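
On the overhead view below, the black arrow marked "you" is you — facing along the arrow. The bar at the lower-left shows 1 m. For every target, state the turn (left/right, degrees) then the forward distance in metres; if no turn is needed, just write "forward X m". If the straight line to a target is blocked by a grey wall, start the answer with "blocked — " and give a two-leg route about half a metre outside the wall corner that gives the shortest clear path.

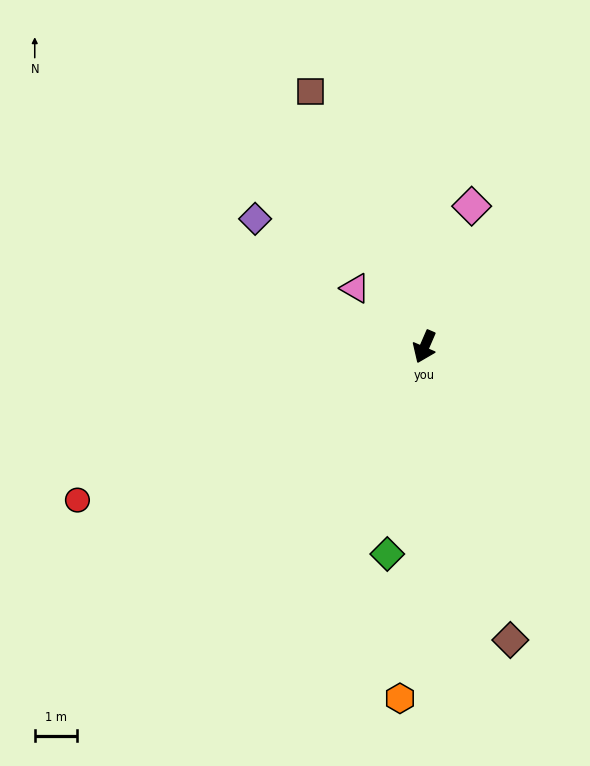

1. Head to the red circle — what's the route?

turn right 43°, forward 8.9 m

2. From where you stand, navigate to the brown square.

turn right 133°, forward 6.6 m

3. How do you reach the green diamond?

turn left 13°, forward 5.0 m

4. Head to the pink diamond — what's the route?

turn right 175°, forward 3.5 m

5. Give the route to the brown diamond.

turn left 40°, forward 7.2 m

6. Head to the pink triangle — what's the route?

turn right 107°, forward 2.1 m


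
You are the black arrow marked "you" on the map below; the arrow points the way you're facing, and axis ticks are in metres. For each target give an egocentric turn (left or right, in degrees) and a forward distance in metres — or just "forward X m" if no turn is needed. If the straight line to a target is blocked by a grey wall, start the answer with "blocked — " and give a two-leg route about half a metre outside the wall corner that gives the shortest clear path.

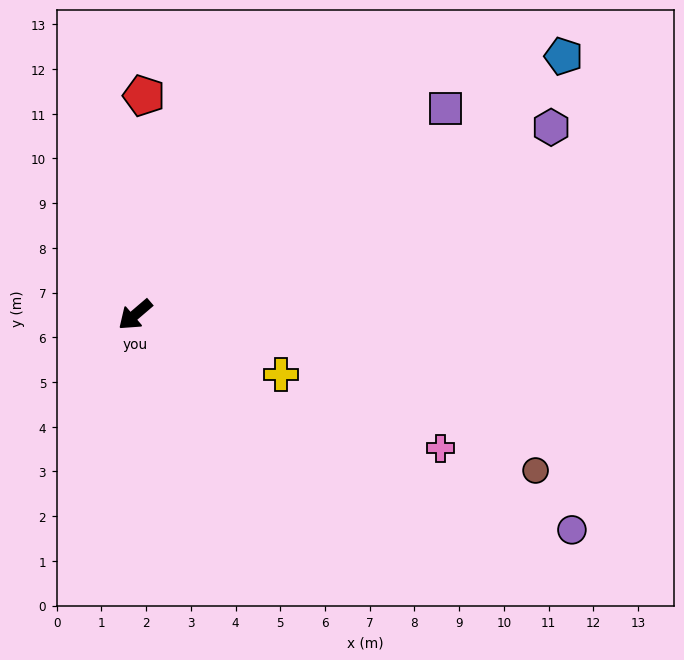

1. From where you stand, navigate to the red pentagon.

turn right 133°, forward 4.9 m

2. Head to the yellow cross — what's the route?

turn left 117°, forward 3.5 m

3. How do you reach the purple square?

turn left 173°, forward 8.3 m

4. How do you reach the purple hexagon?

turn left 164°, forward 10.2 m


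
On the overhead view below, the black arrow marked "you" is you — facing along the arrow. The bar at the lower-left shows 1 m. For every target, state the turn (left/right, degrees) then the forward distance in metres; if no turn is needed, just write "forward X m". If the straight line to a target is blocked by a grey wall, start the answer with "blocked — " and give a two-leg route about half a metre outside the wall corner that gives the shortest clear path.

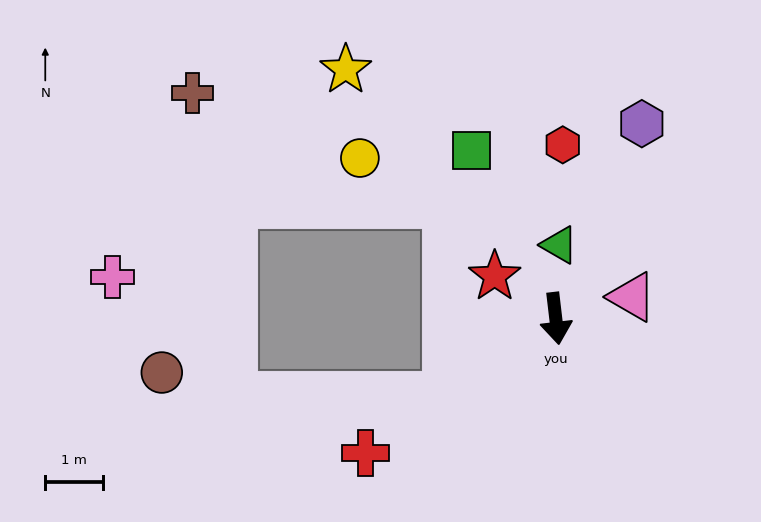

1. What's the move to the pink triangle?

turn left 99°, forward 1.4 m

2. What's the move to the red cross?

turn right 61°, forward 4.0 m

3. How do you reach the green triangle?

turn left 171°, forward 1.3 m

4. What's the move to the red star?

turn right 131°, forward 1.3 m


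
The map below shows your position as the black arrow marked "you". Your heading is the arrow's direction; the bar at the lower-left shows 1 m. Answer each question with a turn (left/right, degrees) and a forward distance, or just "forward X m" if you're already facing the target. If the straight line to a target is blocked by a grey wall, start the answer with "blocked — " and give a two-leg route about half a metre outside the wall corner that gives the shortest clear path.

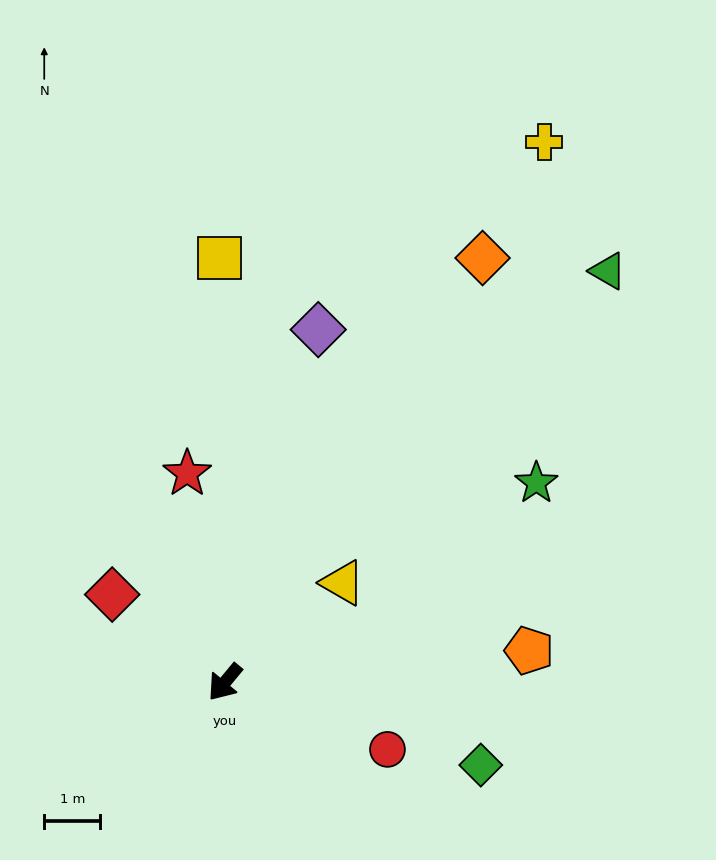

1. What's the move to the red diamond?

turn right 88°, forward 2.5 m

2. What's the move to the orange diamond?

turn right 172°, forward 8.8 m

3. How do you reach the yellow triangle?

turn left 170°, forward 2.7 m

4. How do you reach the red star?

turn right 130°, forward 3.8 m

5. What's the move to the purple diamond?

turn right 155°, forward 6.5 m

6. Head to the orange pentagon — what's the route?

turn left 136°, forward 5.4 m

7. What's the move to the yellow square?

turn right 140°, forward 7.6 m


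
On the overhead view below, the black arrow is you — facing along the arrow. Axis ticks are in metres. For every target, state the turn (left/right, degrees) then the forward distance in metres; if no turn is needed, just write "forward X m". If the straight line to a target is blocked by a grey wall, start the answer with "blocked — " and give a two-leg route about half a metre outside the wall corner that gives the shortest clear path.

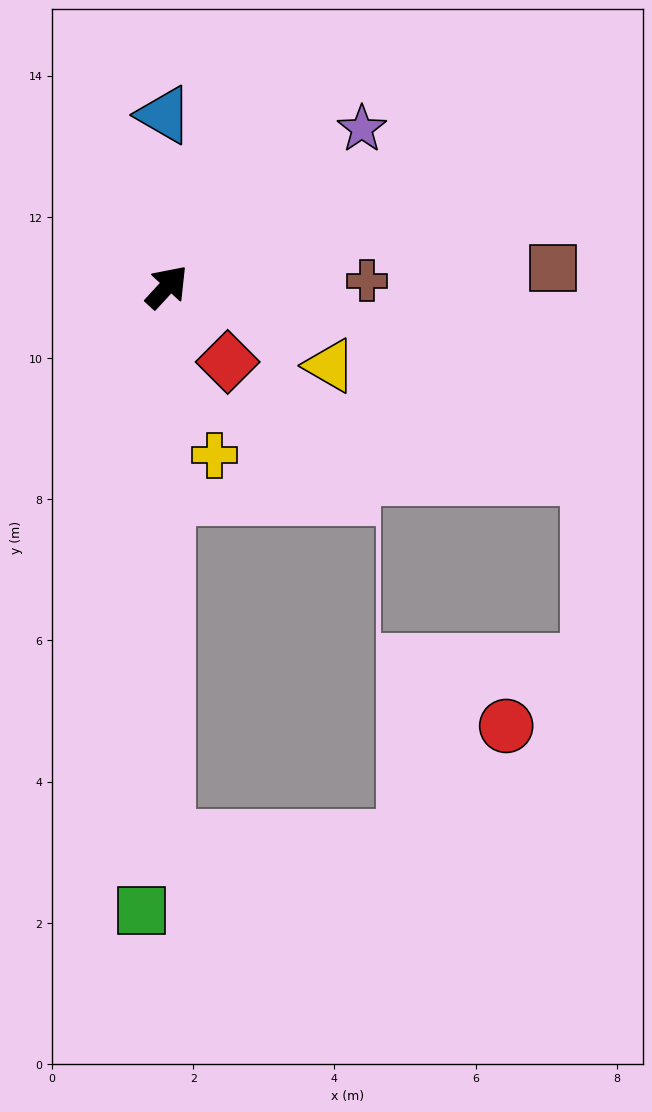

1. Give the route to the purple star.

turn right 8°, forward 3.6 m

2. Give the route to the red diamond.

turn right 99°, forward 1.4 m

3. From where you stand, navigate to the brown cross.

turn right 46°, forward 2.8 m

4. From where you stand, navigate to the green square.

turn right 140°, forward 8.8 m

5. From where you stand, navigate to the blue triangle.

turn left 43°, forward 2.4 m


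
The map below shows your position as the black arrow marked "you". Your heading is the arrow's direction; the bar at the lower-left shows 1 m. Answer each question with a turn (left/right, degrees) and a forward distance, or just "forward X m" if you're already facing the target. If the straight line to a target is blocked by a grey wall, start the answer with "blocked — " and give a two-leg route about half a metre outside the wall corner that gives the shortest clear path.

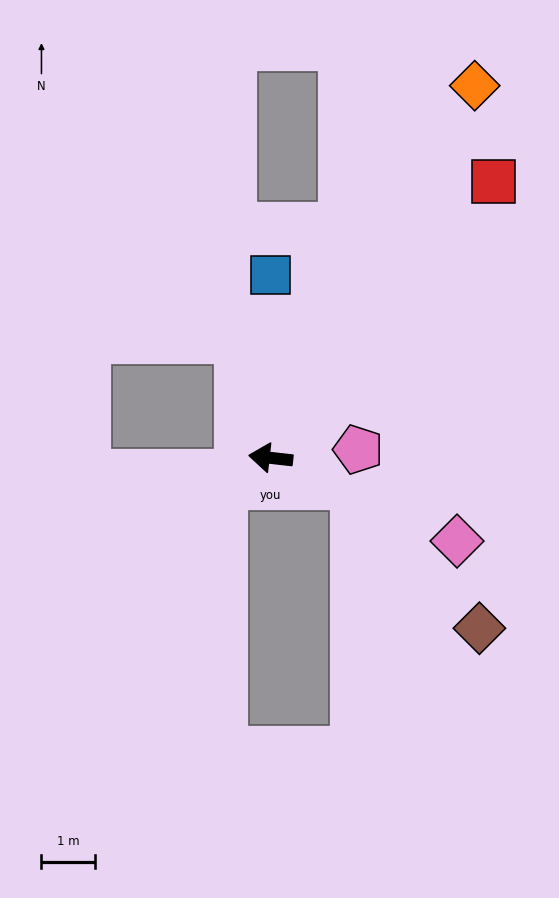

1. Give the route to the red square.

turn right 122°, forward 6.6 m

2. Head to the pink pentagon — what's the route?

turn right 168°, forward 1.6 m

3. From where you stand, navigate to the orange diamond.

turn right 112°, forward 7.9 m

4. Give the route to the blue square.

turn right 83°, forward 3.4 m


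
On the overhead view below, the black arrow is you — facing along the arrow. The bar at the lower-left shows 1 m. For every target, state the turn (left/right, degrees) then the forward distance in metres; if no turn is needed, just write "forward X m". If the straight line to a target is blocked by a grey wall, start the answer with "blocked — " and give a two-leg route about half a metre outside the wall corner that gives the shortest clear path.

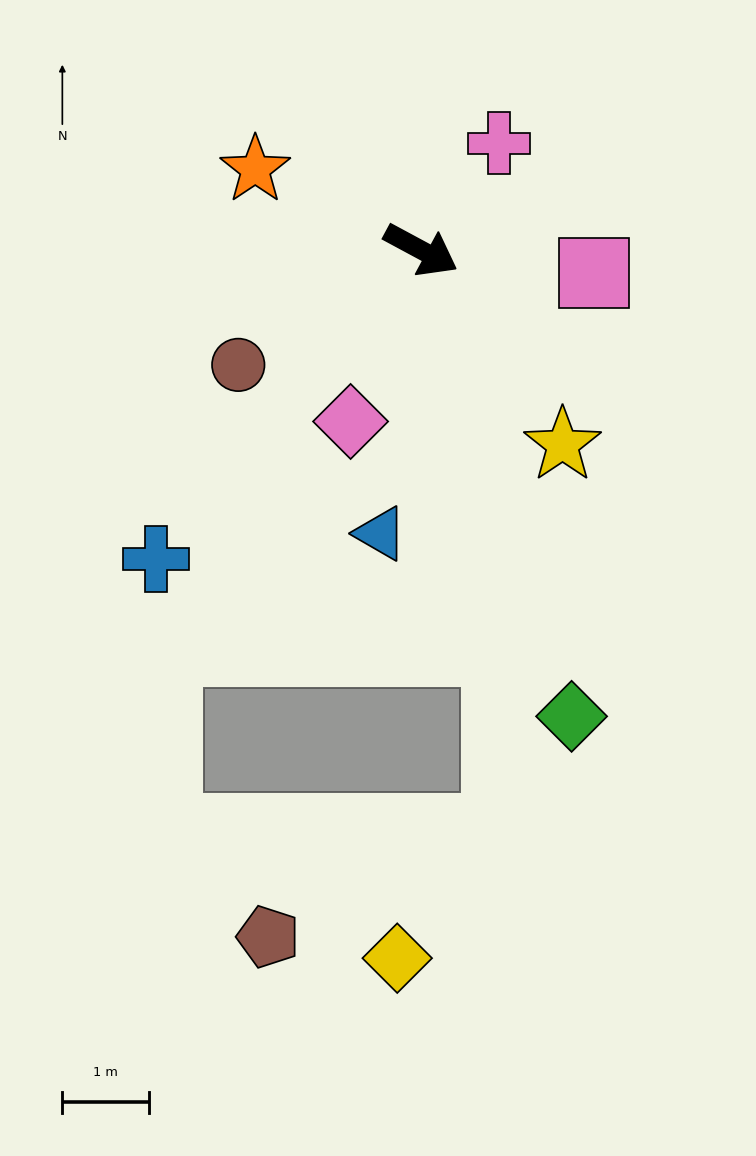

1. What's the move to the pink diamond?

turn right 84°, forward 2.1 m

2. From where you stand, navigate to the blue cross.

turn right 102°, forward 4.7 m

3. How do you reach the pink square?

turn left 21°, forward 2.0 m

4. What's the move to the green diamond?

turn right 44°, forward 5.6 m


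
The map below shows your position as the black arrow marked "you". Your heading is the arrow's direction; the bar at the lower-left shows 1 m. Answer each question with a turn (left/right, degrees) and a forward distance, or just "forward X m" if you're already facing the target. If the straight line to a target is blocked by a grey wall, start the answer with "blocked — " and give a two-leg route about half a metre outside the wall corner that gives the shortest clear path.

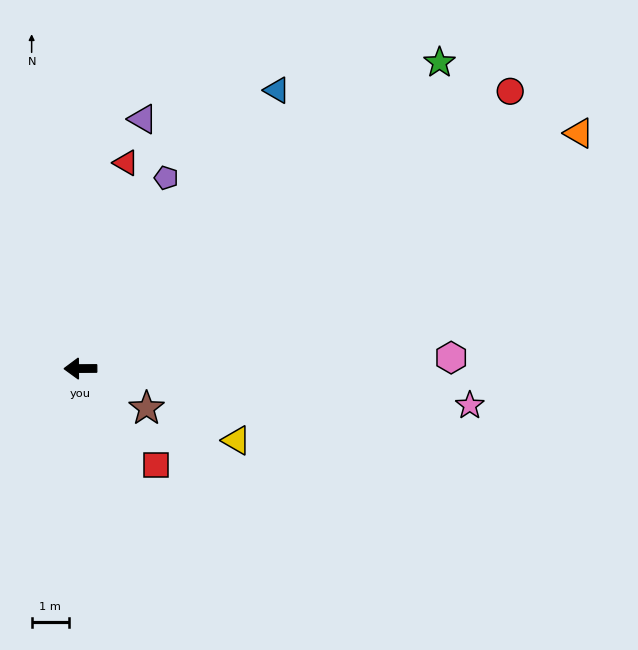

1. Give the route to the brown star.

turn left 149°, forward 2.1 m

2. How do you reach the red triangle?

turn right 103°, forward 5.6 m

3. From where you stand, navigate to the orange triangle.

turn right 155°, forward 14.7 m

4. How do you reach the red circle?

turn right 148°, forward 13.6 m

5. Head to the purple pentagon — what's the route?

turn right 115°, forward 5.6 m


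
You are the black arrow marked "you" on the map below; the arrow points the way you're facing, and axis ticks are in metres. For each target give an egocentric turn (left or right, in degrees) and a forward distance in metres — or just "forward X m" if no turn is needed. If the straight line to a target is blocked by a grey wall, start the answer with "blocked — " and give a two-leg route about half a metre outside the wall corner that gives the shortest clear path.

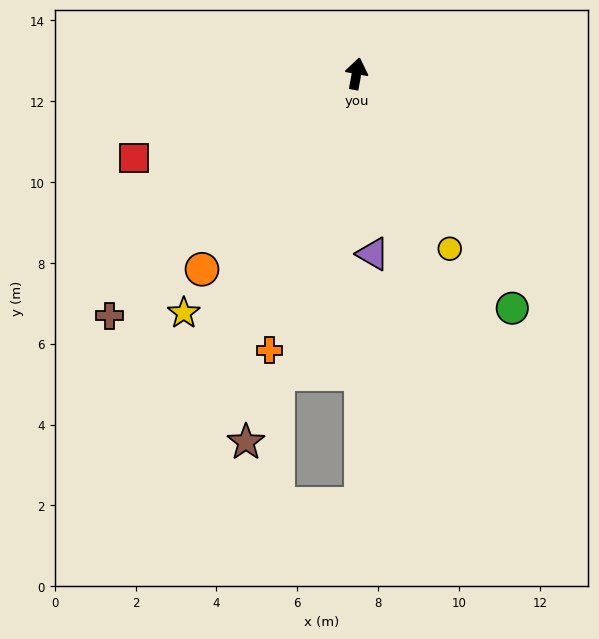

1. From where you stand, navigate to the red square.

turn left 121°, forward 5.9 m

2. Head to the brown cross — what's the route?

turn left 145°, forward 8.6 m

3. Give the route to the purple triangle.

turn right 164°, forward 4.5 m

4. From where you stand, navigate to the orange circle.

turn left 152°, forward 6.2 m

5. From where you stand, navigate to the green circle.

turn right 136°, forward 7.0 m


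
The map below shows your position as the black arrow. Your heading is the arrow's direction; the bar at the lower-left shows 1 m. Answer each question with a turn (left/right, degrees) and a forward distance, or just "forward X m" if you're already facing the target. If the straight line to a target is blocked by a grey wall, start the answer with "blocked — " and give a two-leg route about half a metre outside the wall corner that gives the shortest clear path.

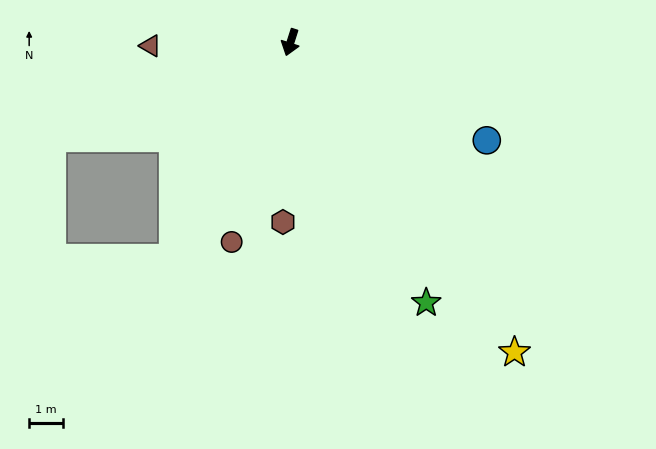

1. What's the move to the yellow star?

turn left 54°, forward 11.4 m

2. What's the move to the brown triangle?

turn right 71°, forward 4.2 m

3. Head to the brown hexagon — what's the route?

turn left 15°, forward 5.4 m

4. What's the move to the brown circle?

forward 6.2 m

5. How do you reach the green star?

turn left 45°, forward 8.7 m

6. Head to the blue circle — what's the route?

turn left 81°, forward 6.5 m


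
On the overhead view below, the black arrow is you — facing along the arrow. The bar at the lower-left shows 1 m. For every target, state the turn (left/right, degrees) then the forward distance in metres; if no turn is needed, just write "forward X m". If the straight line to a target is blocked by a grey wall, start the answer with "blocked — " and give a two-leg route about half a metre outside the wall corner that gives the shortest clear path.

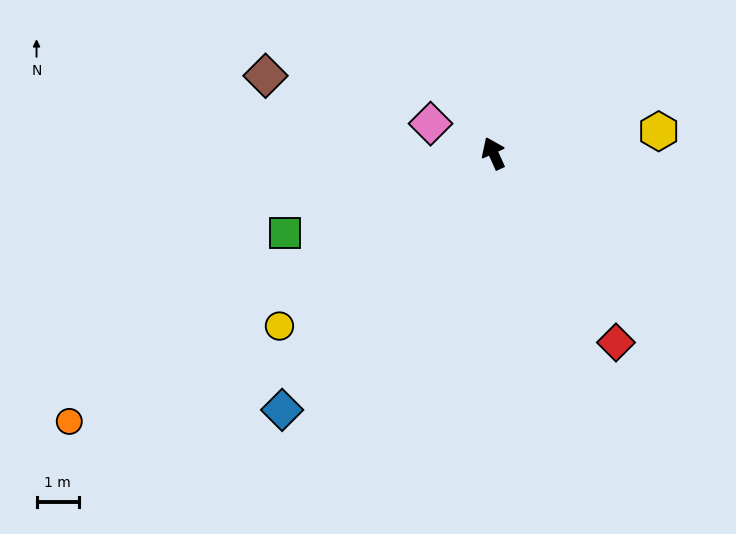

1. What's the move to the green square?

turn left 87°, forward 5.3 m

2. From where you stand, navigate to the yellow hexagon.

turn right 107°, forward 3.9 m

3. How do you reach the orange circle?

turn left 98°, forward 11.9 m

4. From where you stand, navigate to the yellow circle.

turn left 105°, forward 6.5 m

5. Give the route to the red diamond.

turn right 171°, forward 5.3 m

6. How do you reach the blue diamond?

turn left 116°, forward 7.9 m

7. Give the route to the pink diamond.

turn left 40°, forward 1.6 m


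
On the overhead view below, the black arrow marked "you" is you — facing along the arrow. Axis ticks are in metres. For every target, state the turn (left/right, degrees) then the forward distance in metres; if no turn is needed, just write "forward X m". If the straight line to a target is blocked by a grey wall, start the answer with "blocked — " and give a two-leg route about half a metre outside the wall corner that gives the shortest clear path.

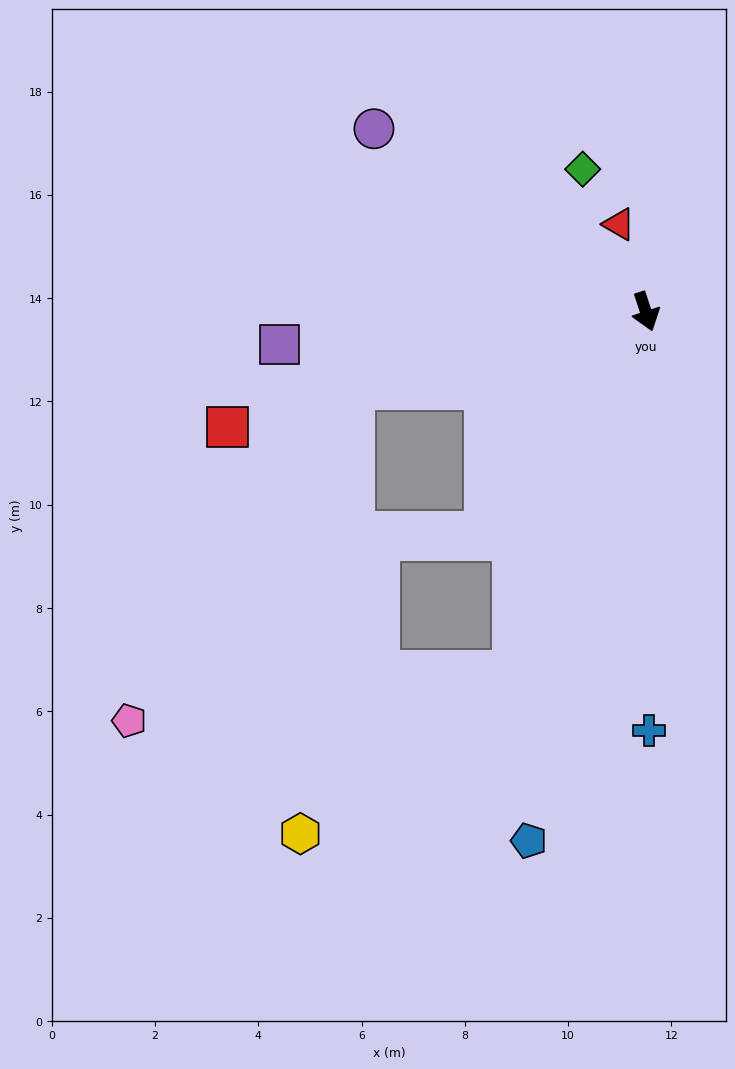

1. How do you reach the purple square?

turn right 103°, forward 7.1 m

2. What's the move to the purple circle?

turn right 142°, forward 6.3 m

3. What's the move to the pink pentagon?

blocked — turn right 93°, forward 5.9 m, then turn left 41°, forward 7.8 m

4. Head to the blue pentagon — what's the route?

turn right 31°, forward 10.5 m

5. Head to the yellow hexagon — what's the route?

blocked — turn right 38°, forward 7.4 m, then turn right 33°, forward 5.2 m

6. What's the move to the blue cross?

turn right 18°, forward 8.1 m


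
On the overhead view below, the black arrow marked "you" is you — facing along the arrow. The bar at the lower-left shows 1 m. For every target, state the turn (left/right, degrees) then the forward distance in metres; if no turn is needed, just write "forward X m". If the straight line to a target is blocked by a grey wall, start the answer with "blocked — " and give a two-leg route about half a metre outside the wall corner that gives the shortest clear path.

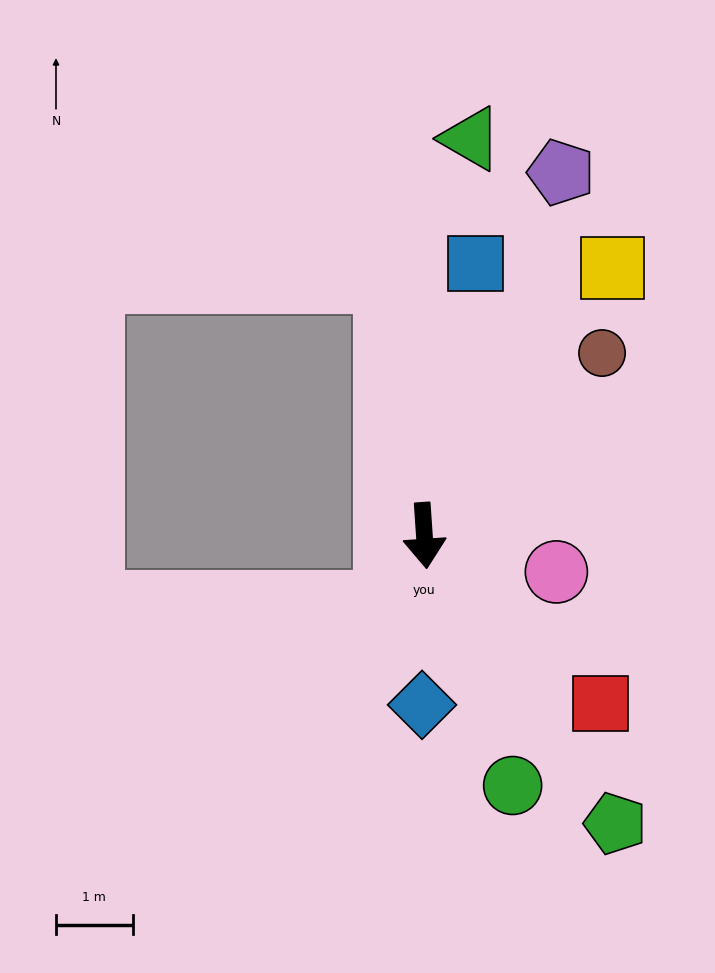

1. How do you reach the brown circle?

turn left 132°, forward 3.3 m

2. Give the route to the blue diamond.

turn right 5°, forward 2.2 m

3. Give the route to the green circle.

turn left 16°, forward 3.5 m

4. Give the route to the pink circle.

turn left 71°, forward 1.8 m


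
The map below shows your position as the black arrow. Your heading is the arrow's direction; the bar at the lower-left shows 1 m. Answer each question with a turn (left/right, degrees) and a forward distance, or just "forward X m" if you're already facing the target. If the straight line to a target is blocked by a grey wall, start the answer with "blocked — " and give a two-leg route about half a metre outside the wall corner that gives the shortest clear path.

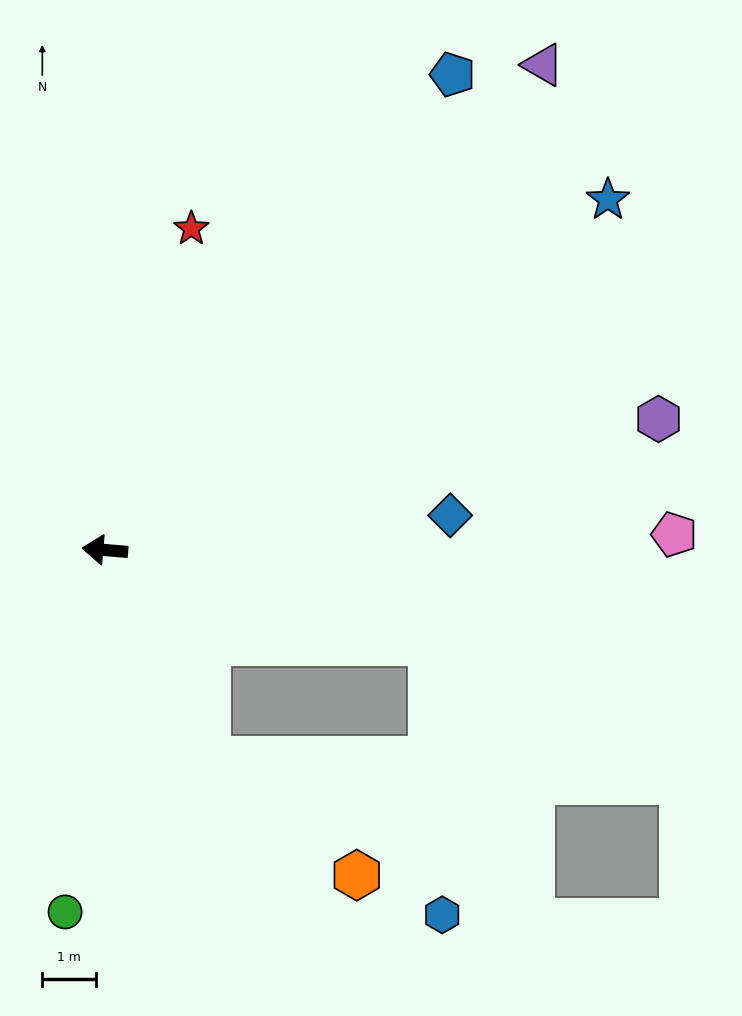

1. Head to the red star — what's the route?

turn right 100°, forward 6.2 m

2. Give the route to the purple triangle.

turn right 127°, forward 12.1 m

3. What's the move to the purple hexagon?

turn right 162°, forward 10.5 m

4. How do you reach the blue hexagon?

blocked — turn left 169°, forward 6.3 m, then turn right 72°, forward 5.0 m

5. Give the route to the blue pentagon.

turn right 121°, forward 10.9 m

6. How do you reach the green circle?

turn left 88°, forward 6.7 m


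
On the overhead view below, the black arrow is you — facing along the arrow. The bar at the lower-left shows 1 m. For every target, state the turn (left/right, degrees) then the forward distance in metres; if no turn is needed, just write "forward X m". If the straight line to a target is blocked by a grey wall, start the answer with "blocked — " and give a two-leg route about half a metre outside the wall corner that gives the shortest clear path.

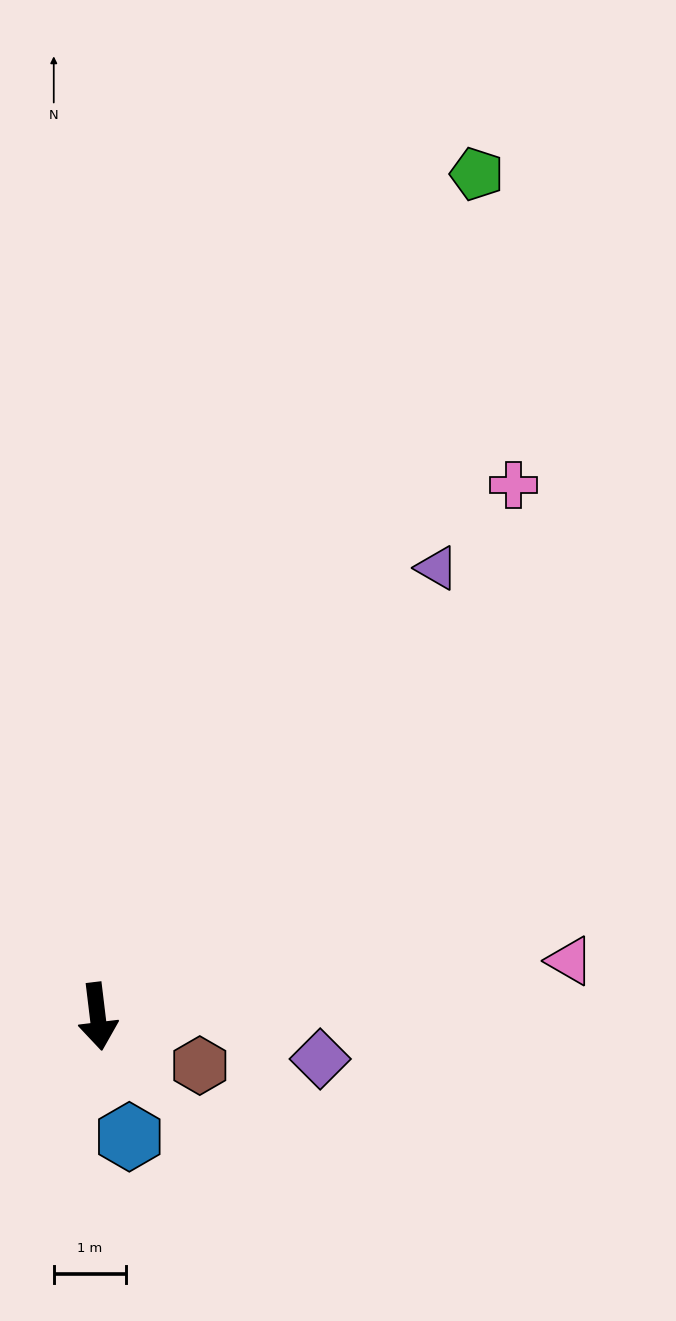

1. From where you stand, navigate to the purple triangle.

turn left 136°, forward 7.8 m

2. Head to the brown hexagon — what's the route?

turn left 57°, forward 1.6 m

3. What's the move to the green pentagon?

turn left 149°, forward 12.8 m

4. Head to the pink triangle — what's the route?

turn left 90°, forward 6.6 m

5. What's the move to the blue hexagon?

turn left 8°, forward 1.7 m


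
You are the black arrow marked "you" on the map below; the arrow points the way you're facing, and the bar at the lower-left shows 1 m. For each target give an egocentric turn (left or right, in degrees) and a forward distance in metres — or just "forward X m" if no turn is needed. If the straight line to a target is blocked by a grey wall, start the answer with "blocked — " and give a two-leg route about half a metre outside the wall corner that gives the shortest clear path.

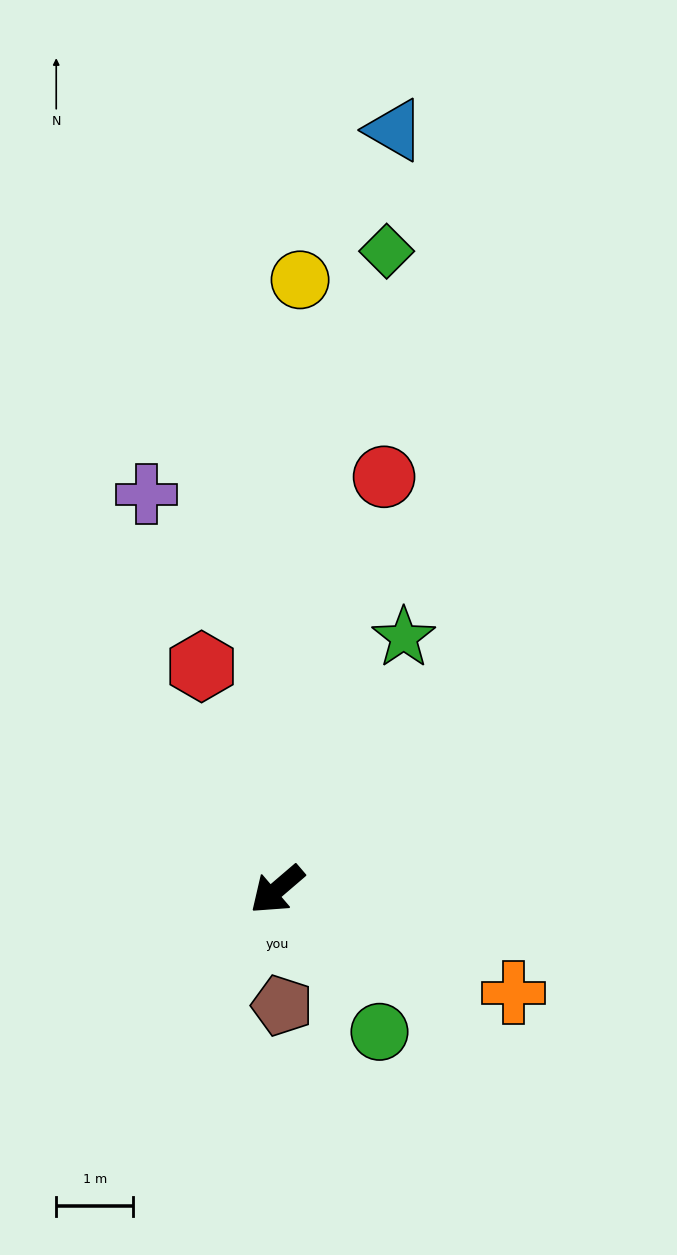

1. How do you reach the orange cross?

turn left 116°, forward 3.4 m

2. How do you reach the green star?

turn right 157°, forward 3.7 m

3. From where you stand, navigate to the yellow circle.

turn right 133°, forward 7.9 m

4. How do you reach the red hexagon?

turn right 112°, forward 3.1 m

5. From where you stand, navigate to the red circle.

turn right 145°, forward 5.6 m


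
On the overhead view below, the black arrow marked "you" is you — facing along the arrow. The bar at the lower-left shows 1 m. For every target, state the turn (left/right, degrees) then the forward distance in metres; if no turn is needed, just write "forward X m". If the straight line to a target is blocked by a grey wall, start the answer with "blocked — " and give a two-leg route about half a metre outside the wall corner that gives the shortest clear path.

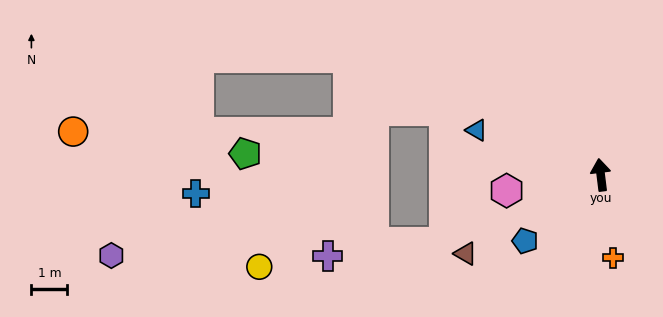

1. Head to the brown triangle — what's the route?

turn left 113°, forward 4.4 m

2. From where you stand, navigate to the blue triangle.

turn left 63°, forward 3.7 m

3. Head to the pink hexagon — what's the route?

turn left 93°, forward 2.7 m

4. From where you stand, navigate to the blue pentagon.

turn left 124°, forward 2.8 m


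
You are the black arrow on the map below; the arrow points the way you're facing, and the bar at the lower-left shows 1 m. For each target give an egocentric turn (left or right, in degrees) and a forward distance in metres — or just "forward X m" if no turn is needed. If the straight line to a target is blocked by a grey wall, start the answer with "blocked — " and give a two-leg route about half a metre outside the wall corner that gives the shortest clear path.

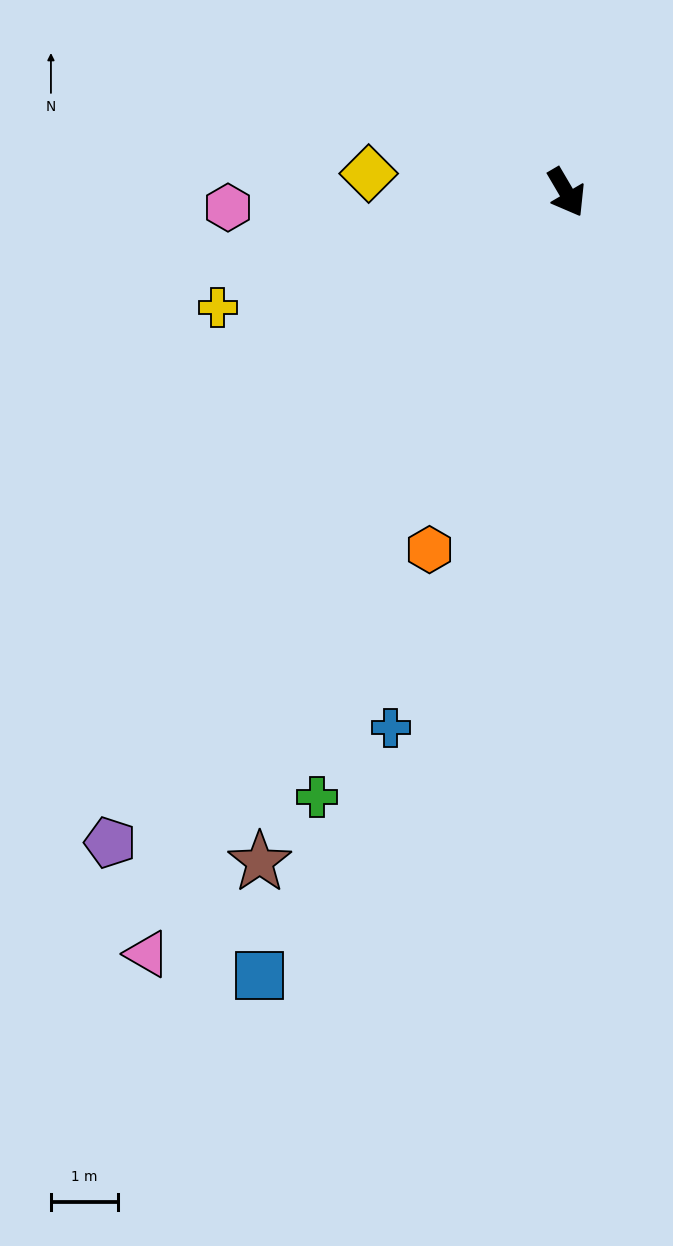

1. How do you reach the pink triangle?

turn right 59°, forward 13.0 m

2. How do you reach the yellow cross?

turn right 102°, forward 5.5 m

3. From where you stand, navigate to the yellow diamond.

turn right 126°, forward 3.0 m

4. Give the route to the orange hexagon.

turn right 51°, forward 5.7 m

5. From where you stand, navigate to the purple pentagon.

turn right 65°, forward 11.9 m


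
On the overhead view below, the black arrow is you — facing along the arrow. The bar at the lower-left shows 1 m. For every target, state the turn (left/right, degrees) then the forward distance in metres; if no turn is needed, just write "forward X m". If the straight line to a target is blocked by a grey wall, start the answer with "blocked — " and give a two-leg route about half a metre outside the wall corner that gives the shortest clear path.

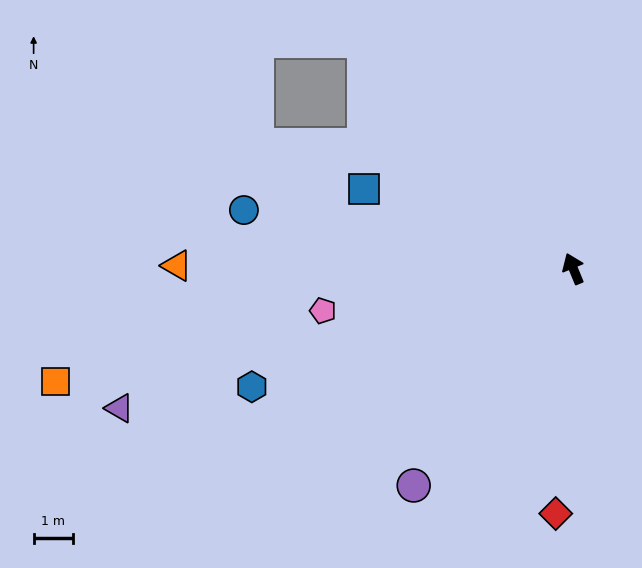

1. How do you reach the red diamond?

turn left 153°, forward 6.2 m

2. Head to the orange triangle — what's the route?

turn left 67°, forward 10.1 m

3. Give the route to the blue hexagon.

turn left 88°, forward 8.7 m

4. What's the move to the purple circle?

turn left 121°, forward 6.8 m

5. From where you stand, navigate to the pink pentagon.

turn left 77°, forward 6.4 m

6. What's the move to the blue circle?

turn left 58°, forward 8.5 m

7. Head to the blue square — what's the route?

turn left 47°, forward 5.7 m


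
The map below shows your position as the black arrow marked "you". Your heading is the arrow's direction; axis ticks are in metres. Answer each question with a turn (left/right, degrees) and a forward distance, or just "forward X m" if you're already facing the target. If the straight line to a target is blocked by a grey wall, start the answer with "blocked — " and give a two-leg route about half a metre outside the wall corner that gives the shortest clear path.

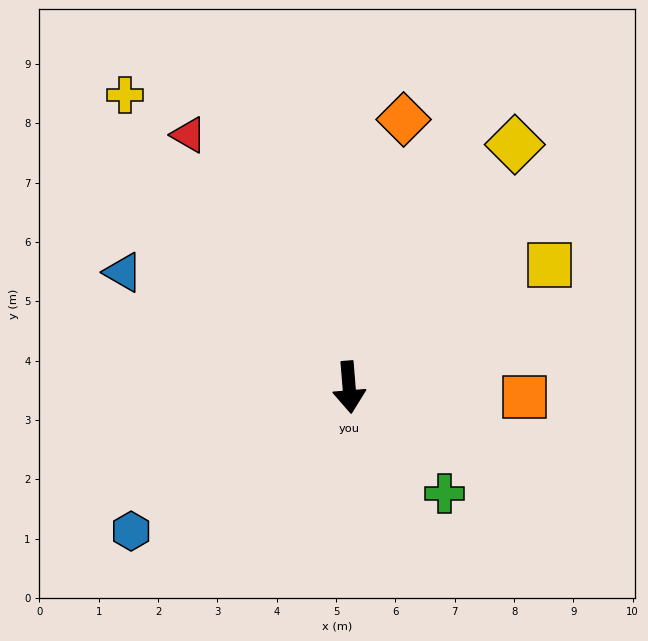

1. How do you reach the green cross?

turn left 37°, forward 2.4 m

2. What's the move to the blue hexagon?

turn right 61°, forward 4.4 m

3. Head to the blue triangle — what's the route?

turn right 122°, forward 4.3 m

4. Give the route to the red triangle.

turn right 152°, forward 5.0 m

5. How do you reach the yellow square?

turn left 117°, forward 4.0 m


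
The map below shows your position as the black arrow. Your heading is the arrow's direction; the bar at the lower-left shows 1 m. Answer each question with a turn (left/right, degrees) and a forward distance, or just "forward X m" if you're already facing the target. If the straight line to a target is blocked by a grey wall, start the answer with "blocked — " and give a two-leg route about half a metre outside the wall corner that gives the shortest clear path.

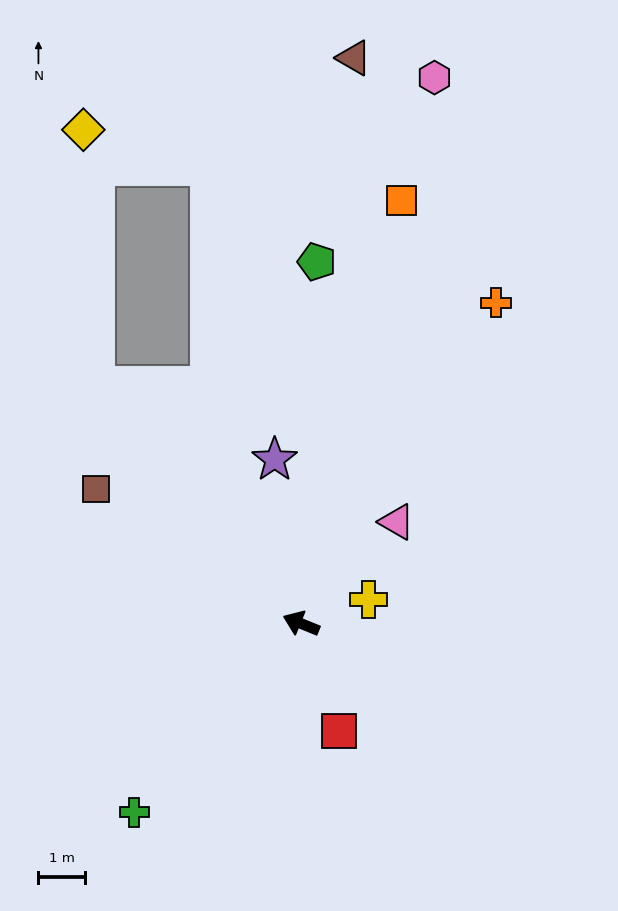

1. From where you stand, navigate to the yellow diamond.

blocked — turn right 27°, forward 6.8 m, then turn right 38°, forward 5.6 m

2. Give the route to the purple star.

turn right 59°, forward 3.6 m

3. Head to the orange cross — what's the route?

turn right 99°, forward 8.1 m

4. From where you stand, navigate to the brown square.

turn right 11°, forward 5.3 m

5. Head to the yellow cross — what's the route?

turn right 138°, forward 1.6 m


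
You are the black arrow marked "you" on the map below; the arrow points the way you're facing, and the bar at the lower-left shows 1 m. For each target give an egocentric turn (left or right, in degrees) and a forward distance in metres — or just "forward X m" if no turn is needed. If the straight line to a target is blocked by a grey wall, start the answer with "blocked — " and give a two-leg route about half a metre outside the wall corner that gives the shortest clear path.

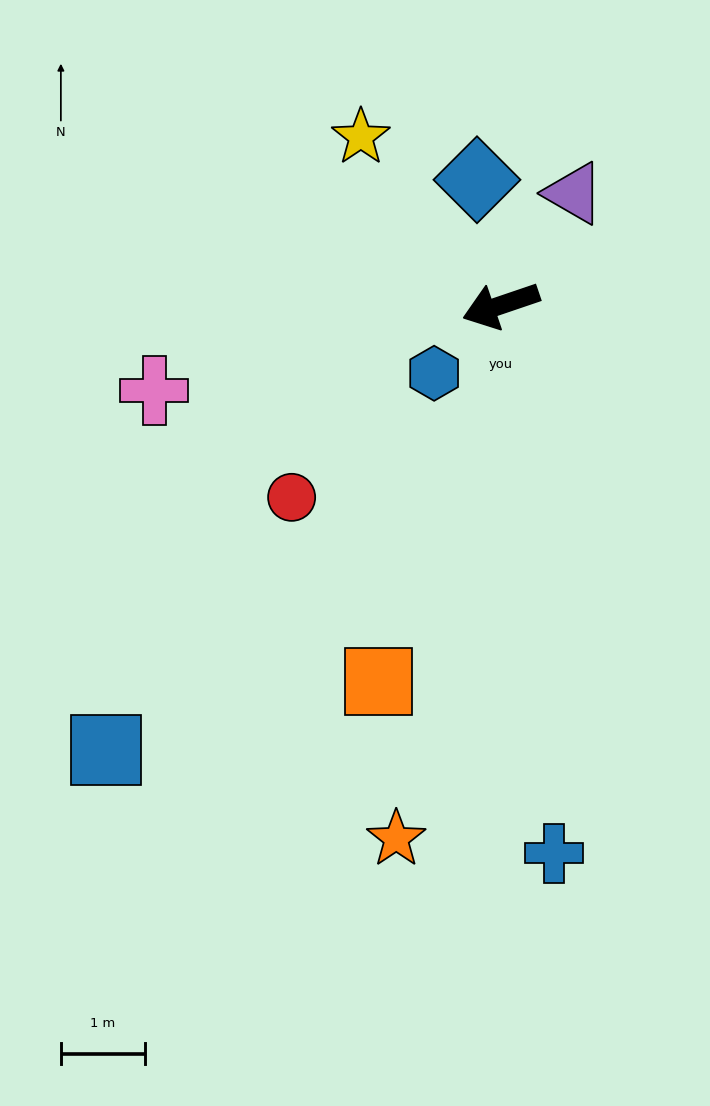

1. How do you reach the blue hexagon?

turn left 27°, forward 1.1 m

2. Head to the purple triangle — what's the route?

turn right 142°, forward 1.6 m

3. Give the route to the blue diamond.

turn right 98°, forward 1.5 m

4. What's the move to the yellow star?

turn right 69°, forward 2.6 m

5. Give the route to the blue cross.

turn left 77°, forward 6.6 m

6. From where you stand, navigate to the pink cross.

turn right 5°, forward 4.2 m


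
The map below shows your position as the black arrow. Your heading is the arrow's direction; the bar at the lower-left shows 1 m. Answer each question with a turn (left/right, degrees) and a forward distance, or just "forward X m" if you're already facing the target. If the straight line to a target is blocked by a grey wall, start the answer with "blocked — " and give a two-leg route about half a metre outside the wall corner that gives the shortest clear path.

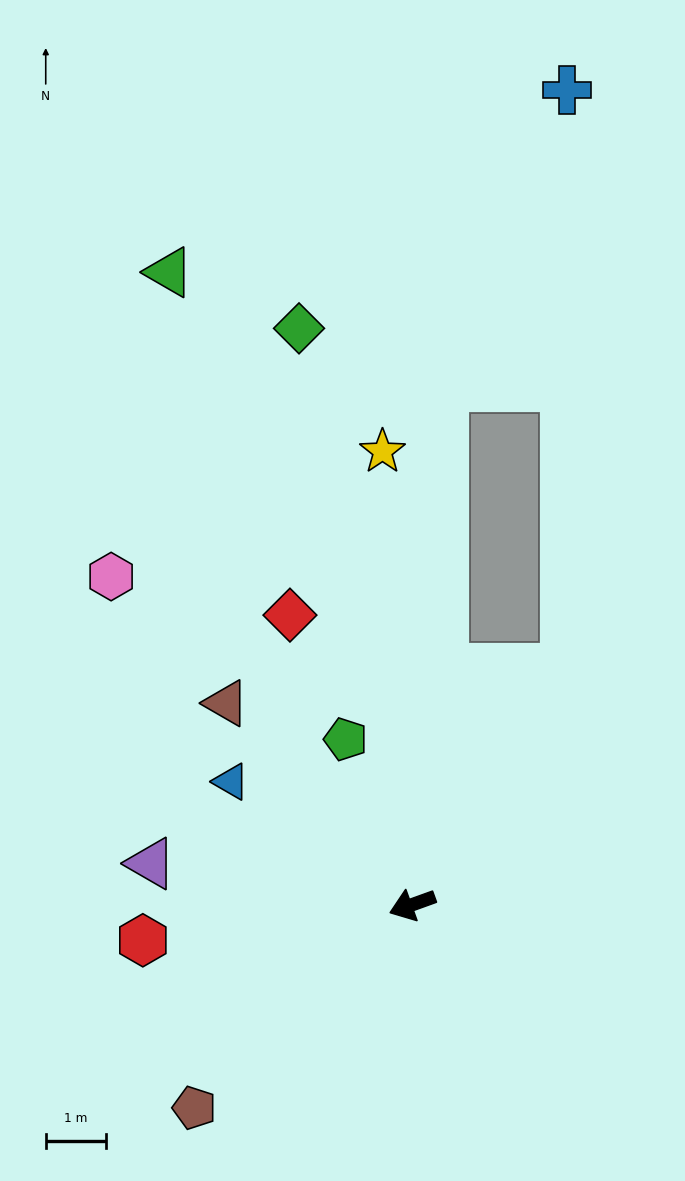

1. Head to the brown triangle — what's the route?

turn right 67°, forward 4.6 m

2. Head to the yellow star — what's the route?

turn right 106°, forward 7.6 m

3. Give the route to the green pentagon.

turn right 88°, forward 3.0 m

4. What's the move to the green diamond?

turn right 99°, forward 9.8 m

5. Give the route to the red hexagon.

turn right 12°, forward 4.5 m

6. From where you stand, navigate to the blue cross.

blocked — turn right 113°, forward 8.6 m, then turn right 20°, forward 5.3 m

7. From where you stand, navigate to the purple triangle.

turn right 29°, forward 4.4 m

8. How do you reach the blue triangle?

turn right 54°, forward 3.6 m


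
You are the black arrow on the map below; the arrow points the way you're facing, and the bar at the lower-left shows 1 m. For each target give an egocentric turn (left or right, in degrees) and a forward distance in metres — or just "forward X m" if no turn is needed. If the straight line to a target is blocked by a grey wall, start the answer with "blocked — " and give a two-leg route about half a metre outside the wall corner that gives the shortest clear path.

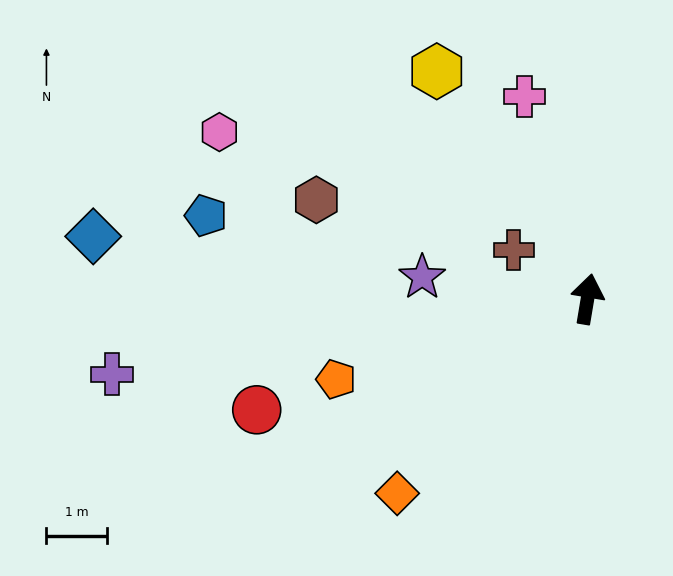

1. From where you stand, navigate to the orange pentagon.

turn left 117°, forward 4.3 m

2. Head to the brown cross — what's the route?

turn left 66°, forward 1.5 m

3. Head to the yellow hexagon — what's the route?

turn left 43°, forward 4.5 m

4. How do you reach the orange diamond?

turn left 145°, forward 4.5 m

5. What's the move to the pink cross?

turn left 27°, forward 3.5 m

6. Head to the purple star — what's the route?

turn left 92°, forward 2.7 m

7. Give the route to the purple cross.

turn left 109°, forward 7.9 m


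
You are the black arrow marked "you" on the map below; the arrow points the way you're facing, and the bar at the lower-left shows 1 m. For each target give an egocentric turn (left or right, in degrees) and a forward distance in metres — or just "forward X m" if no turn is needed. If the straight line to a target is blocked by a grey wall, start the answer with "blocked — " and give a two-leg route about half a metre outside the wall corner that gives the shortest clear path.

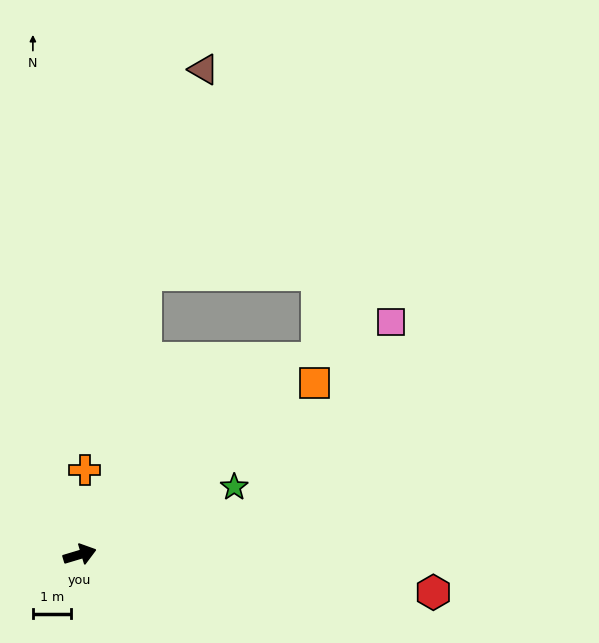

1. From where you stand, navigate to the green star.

turn left 7°, forward 4.4 m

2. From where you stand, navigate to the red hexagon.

turn right 23°, forward 9.4 m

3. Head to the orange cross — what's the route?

turn left 70°, forward 2.2 m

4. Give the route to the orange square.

turn left 19°, forward 7.6 m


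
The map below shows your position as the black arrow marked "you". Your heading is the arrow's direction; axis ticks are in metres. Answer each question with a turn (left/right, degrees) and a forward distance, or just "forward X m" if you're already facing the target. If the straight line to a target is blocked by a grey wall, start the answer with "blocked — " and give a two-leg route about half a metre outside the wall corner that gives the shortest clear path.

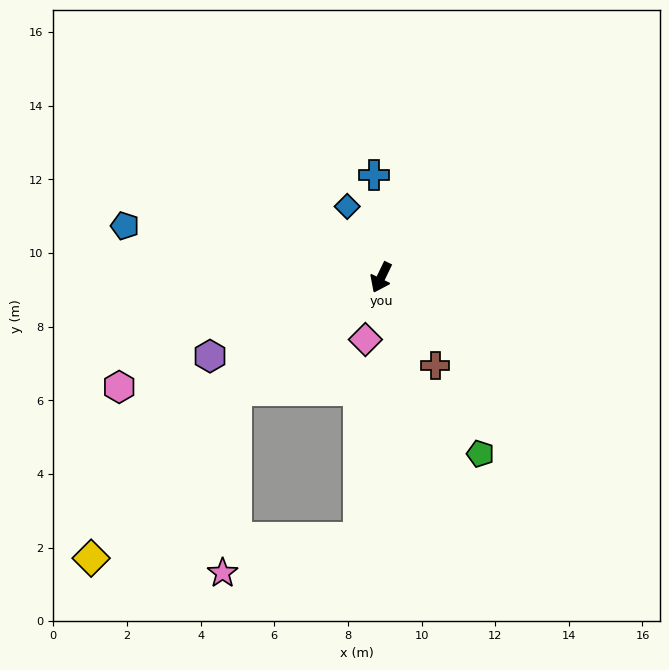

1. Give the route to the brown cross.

turn left 57°, forward 2.8 m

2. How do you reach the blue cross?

turn right 150°, forward 2.8 m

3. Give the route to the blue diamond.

turn right 129°, forward 2.1 m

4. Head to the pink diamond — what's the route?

turn left 12°, forward 1.7 m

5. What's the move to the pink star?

blocked — turn right 26°, forward 5.0 m, then turn left 47°, forward 5.0 m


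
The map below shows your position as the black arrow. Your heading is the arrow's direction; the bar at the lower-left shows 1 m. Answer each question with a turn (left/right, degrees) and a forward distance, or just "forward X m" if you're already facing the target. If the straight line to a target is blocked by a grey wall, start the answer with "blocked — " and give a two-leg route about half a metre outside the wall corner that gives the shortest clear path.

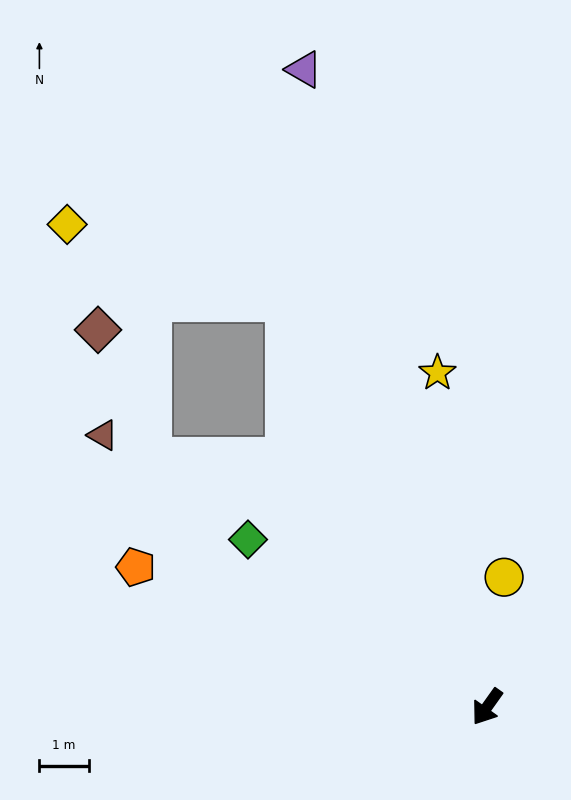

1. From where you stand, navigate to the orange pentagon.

turn right 76°, forward 7.6 m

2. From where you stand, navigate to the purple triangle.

turn right 129°, forward 13.4 m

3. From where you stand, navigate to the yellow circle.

turn right 152°, forward 2.6 m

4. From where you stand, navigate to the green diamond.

turn right 90°, forward 5.9 m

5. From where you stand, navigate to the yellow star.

turn right 136°, forward 6.8 m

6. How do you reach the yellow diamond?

blocked — turn right 118°, forward 9.1 m, then turn left 44°, forward 4.7 m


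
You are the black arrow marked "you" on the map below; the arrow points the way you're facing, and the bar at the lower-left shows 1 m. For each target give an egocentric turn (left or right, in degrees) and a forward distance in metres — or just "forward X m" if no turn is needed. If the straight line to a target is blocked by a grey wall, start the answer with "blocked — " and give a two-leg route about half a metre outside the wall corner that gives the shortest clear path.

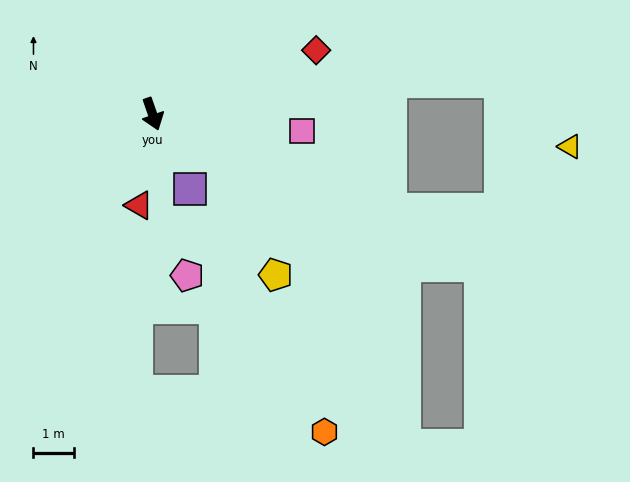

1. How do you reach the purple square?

turn left 7°, forward 2.1 m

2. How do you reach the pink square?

turn left 64°, forward 3.7 m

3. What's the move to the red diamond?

turn left 92°, forward 4.4 m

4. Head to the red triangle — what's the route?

turn right 28°, forward 2.3 m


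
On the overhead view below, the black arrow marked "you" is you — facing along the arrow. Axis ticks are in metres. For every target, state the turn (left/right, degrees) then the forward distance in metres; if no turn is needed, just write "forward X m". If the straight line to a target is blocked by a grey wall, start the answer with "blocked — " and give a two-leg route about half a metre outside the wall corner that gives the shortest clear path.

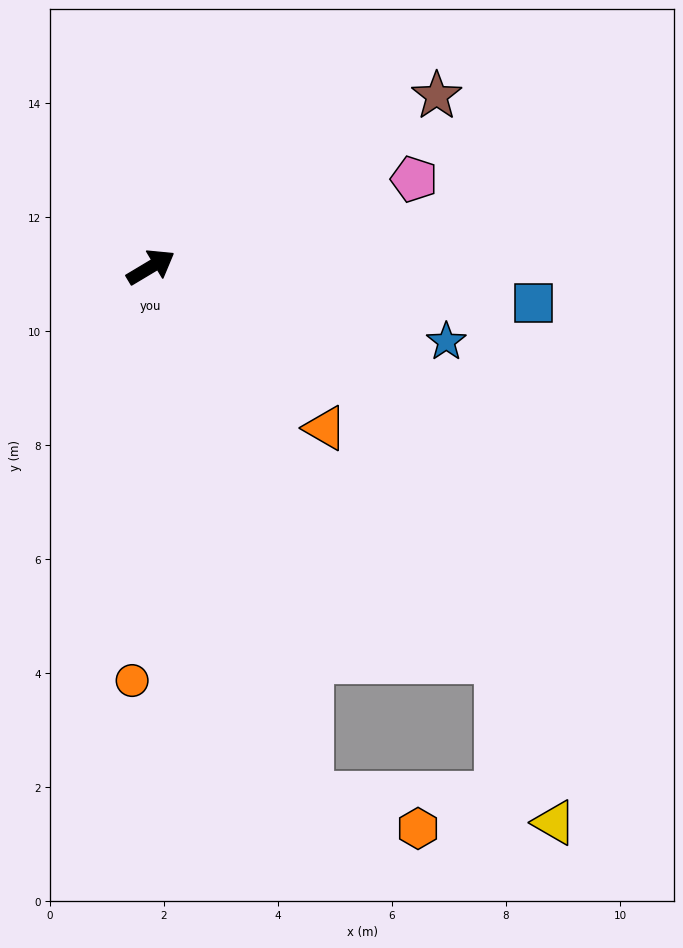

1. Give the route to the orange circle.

turn right 123°, forward 7.3 m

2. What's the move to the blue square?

turn right 36°, forward 6.7 m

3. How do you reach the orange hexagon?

blocked — turn right 104°, forward 9.7 m, then turn left 57°, forward 2.0 m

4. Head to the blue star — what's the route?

turn right 45°, forward 5.3 m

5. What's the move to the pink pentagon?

turn right 12°, forward 4.9 m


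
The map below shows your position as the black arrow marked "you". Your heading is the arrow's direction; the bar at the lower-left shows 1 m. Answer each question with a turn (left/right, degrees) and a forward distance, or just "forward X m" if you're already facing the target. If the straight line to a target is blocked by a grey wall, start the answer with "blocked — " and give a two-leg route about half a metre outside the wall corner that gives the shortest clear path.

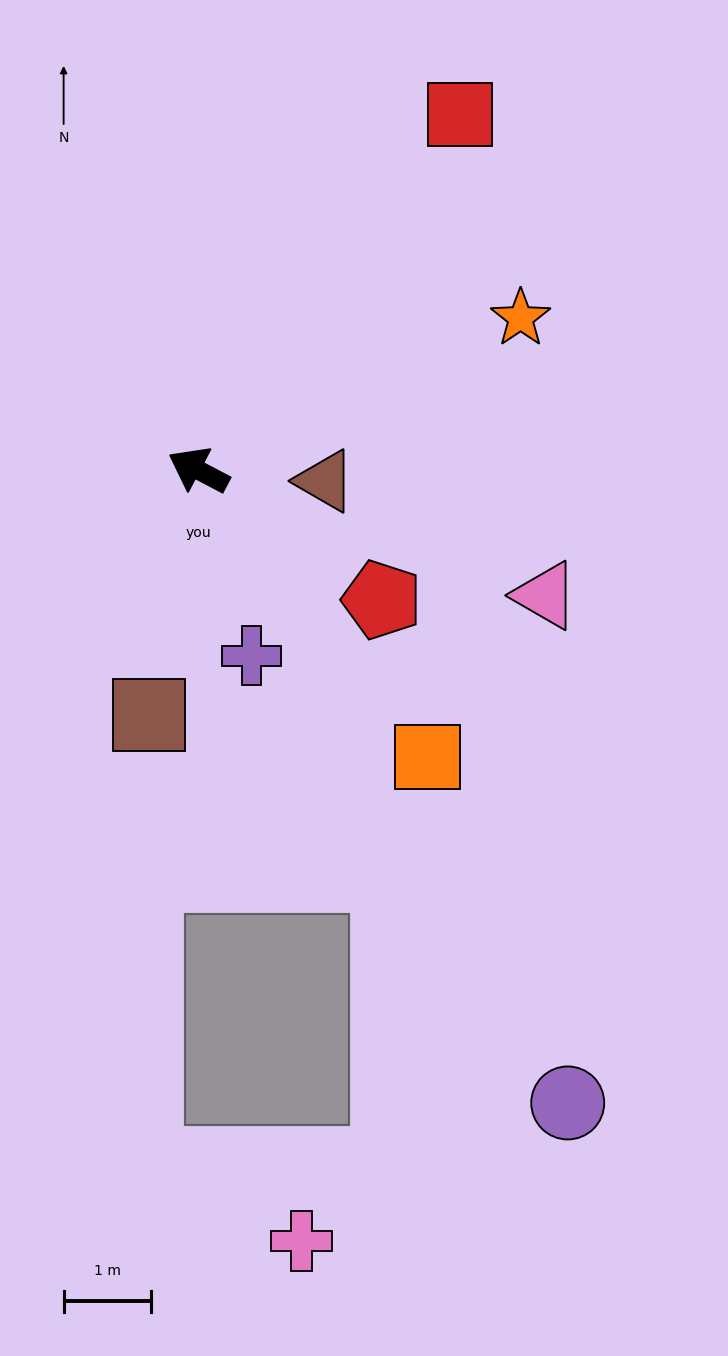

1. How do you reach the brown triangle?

turn right 157°, forward 1.5 m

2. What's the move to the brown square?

turn left 106°, forward 2.9 m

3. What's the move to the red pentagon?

turn left 172°, forward 2.6 m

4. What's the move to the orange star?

turn right 127°, forward 4.1 m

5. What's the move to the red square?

turn right 99°, forward 5.1 m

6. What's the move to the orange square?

turn left 156°, forward 4.2 m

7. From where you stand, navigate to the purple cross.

turn left 134°, forward 2.2 m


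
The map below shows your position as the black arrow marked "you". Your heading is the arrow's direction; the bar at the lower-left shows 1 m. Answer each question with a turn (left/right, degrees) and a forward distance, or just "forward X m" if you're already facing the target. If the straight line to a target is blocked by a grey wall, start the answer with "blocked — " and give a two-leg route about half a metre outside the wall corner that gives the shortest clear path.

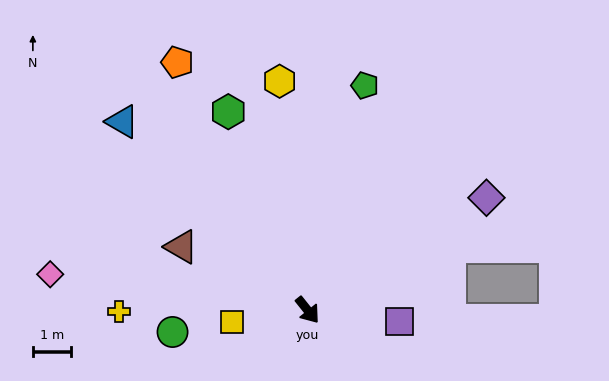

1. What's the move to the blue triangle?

turn right 174°, forward 7.0 m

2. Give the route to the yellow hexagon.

turn left 148°, forward 6.1 m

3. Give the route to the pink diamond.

turn right 137°, forward 6.9 m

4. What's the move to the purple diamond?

turn left 83°, forward 5.6 m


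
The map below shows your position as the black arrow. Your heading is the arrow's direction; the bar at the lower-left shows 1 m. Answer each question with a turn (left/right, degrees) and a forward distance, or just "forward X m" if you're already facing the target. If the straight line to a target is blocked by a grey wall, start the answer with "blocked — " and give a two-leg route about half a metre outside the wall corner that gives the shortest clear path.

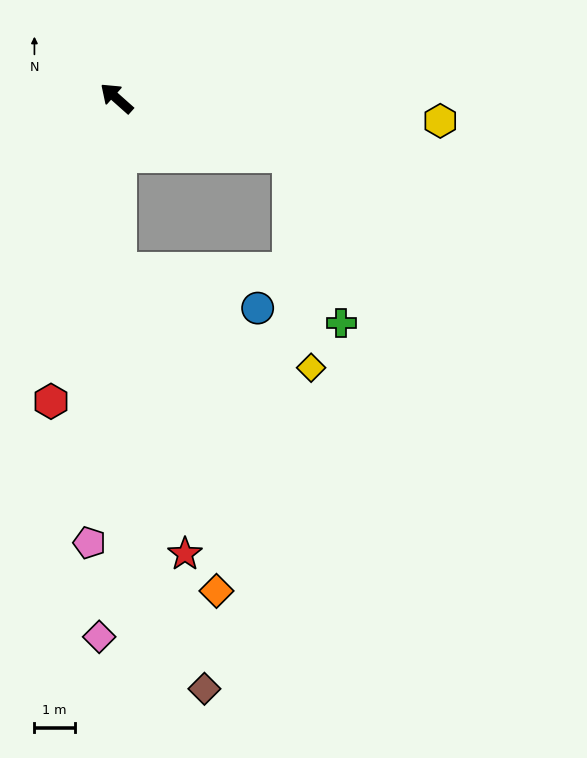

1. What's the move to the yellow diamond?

blocked — turn left 133°, forward 4.2 m, then turn left 61°, forward 5.3 m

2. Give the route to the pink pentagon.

turn left 128°, forward 11.0 m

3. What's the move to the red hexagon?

turn left 119°, forward 7.7 m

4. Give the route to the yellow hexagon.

turn right 142°, forward 8.0 m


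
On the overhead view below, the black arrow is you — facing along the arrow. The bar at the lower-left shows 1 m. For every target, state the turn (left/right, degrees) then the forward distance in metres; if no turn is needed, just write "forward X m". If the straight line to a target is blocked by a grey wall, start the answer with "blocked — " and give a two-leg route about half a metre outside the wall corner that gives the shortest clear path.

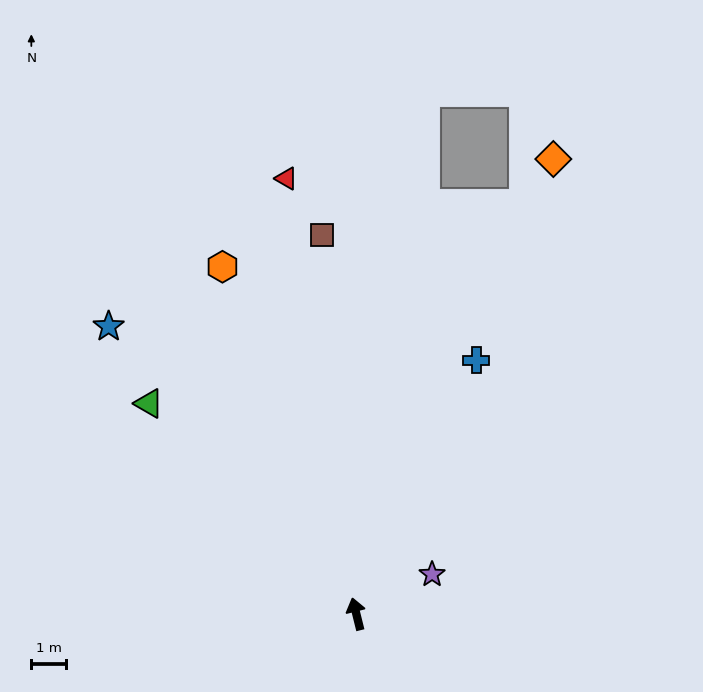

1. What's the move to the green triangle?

turn left 31°, forward 8.6 m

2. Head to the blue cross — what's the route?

turn right 39°, forward 8.2 m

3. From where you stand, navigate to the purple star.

turn right 76°, forward 2.5 m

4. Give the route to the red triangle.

turn right 5°, forward 12.9 m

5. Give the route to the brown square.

turn right 9°, forward 11.1 m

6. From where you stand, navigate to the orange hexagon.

turn left 7°, forward 10.9 m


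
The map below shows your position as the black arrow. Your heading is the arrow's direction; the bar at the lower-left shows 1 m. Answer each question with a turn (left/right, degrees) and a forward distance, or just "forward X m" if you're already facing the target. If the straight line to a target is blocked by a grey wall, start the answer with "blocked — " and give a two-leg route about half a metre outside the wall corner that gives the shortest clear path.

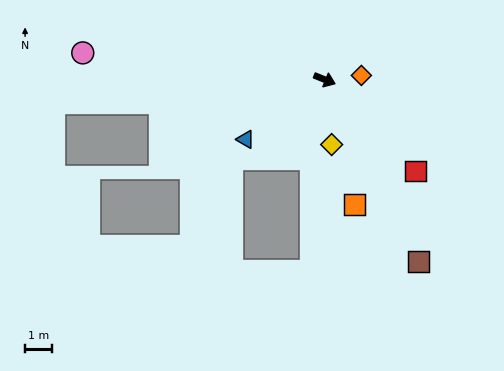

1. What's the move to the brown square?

turn right 41°, forward 7.6 m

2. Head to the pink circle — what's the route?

turn right 164°, forward 9.0 m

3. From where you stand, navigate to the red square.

turn right 23°, forward 4.8 m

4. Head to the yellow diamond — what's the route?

turn right 62°, forward 2.4 m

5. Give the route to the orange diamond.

turn left 28°, forward 1.4 m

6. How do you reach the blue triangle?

turn right 121°, forward 3.7 m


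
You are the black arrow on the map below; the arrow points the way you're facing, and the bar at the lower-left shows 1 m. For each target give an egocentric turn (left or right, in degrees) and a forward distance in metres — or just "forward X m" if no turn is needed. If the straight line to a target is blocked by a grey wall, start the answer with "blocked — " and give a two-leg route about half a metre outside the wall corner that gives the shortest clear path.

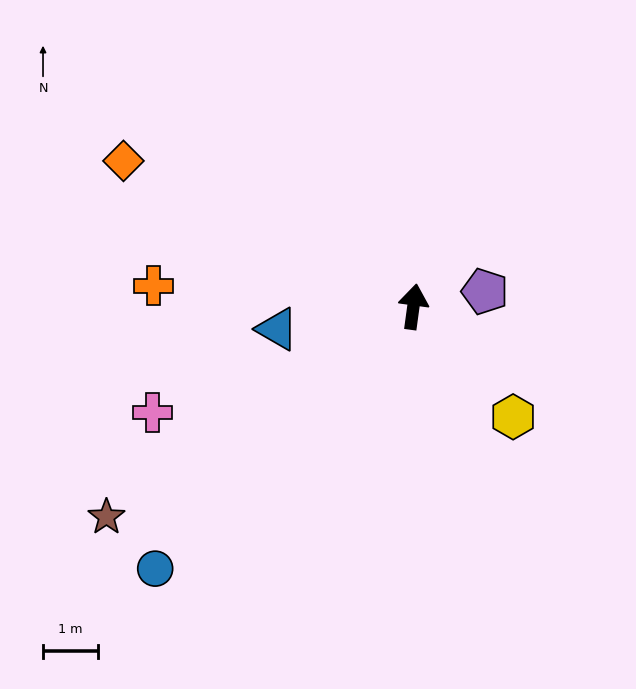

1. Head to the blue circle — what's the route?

turn left 143°, forward 6.7 m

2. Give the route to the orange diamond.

turn left 71°, forward 5.9 m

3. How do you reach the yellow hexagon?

turn right 130°, forward 2.7 m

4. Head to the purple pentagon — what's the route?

turn right 70°, forward 1.3 m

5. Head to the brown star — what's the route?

turn left 132°, forward 6.8 m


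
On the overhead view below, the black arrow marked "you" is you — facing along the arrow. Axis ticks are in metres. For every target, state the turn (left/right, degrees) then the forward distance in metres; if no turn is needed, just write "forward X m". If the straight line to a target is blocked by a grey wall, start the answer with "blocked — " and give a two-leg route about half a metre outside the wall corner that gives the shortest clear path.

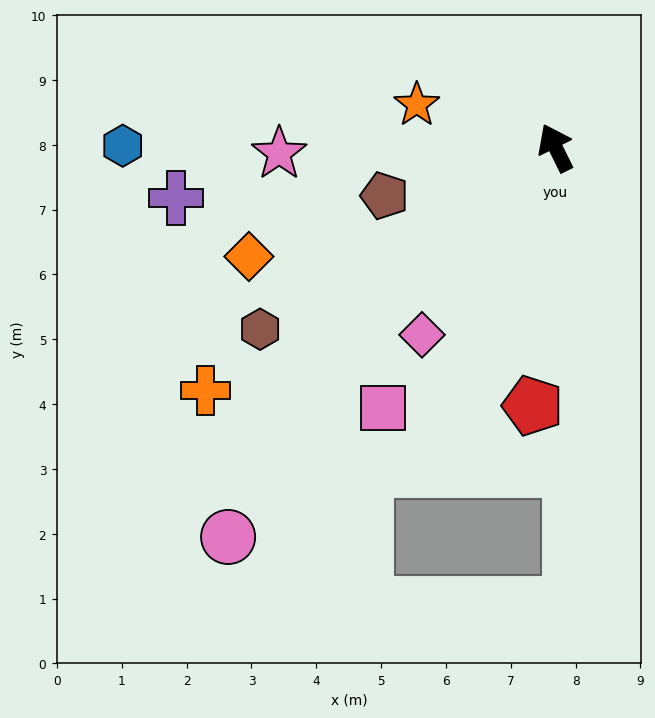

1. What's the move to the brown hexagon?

turn left 95°, forward 5.3 m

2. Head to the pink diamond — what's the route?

turn left 118°, forward 3.5 m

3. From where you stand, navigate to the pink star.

turn left 65°, forward 4.3 m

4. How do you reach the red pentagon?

turn left 149°, forward 4.0 m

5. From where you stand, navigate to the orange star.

turn left 47°, forward 2.2 m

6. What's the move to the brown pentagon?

turn left 79°, forward 2.7 m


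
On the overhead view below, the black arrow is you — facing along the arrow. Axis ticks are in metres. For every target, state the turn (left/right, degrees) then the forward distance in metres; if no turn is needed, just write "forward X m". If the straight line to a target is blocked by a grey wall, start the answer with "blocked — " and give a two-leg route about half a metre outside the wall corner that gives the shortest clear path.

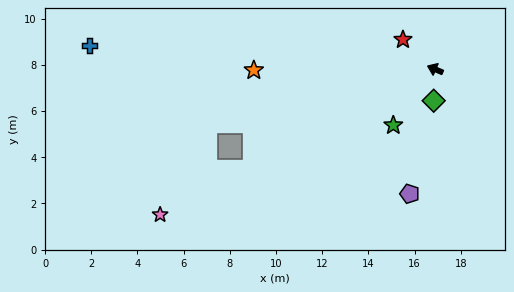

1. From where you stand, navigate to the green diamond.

turn left 111°, forward 1.4 m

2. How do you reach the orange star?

turn left 24°, forward 7.9 m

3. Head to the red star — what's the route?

turn right 19°, forward 1.9 m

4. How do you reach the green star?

turn left 76°, forward 3.0 m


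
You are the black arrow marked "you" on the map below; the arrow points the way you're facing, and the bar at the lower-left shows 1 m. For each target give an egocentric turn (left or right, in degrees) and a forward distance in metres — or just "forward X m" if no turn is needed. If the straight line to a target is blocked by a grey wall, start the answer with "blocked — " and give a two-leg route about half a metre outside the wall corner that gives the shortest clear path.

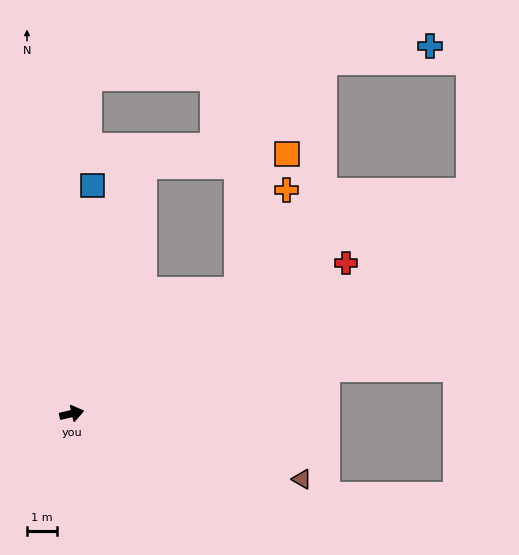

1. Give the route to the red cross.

turn left 16°, forward 10.4 m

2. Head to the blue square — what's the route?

turn left 72°, forward 7.6 m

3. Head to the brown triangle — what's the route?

turn right 29°, forward 8.0 m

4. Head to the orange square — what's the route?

blocked — turn left 60°, forward 8.6 m, then turn right 68°, forward 4.7 m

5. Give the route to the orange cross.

blocked — turn left 24°, forward 6.9 m, then turn left 26°, forward 3.7 m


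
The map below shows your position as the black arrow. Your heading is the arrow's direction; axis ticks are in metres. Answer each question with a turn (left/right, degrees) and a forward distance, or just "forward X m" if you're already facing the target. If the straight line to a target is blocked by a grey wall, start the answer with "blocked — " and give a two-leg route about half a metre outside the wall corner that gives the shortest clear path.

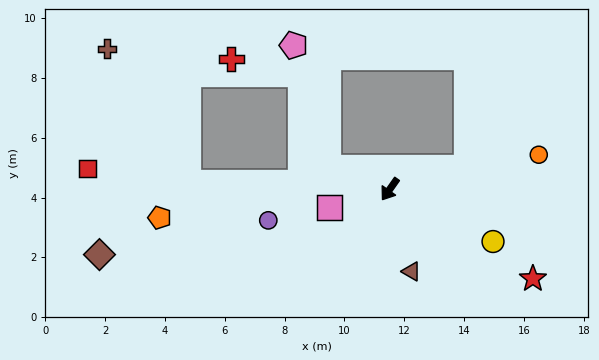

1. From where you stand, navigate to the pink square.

turn right 38°, forward 2.1 m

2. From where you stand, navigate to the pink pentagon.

blocked — turn right 74°, forward 2.2 m, then turn right 55°, forward 4.3 m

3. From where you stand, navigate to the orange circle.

turn left 138°, forward 5.1 m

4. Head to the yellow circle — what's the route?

turn left 98°, forward 3.9 m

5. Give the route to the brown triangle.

turn left 50°, forward 2.8 m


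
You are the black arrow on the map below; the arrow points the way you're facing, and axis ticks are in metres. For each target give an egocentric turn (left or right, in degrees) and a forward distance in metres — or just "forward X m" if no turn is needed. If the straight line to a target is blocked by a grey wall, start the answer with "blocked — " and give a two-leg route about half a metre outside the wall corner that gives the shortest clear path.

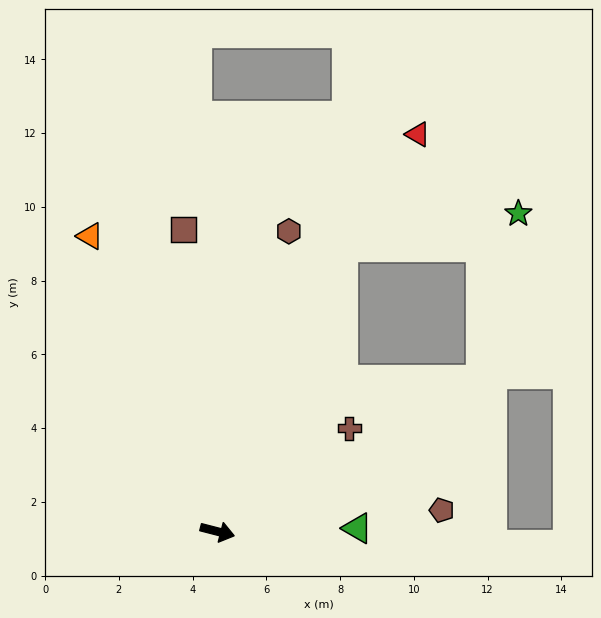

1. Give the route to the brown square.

turn left 111°, forward 8.2 m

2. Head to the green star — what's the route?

blocked — turn left 44°, forward 8.3 m, then turn left 48°, forward 4.6 m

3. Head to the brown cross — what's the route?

turn left 53°, forward 4.5 m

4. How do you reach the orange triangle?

turn left 128°, forward 8.7 m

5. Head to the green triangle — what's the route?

turn left 16°, forward 3.8 m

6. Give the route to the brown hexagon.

turn left 91°, forward 8.4 m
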